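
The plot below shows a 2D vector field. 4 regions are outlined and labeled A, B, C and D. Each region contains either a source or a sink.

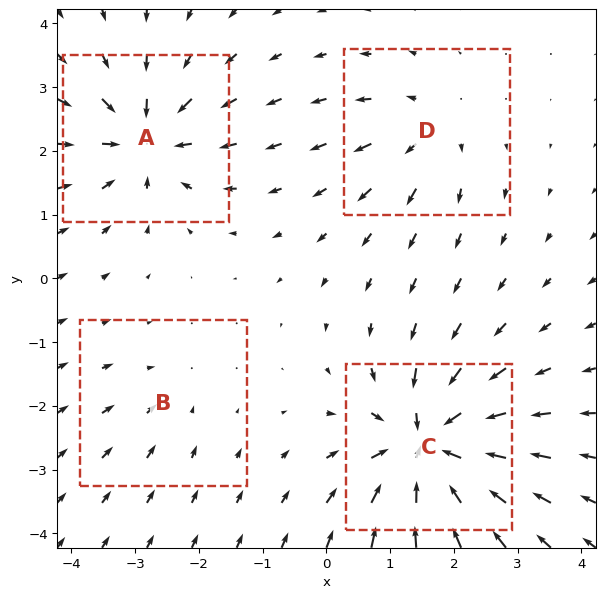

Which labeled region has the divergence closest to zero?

B

Divergence at each region's feature centre — A: about -7, B: about -2, C: about -9, D: about +4. Region B is closest to zero.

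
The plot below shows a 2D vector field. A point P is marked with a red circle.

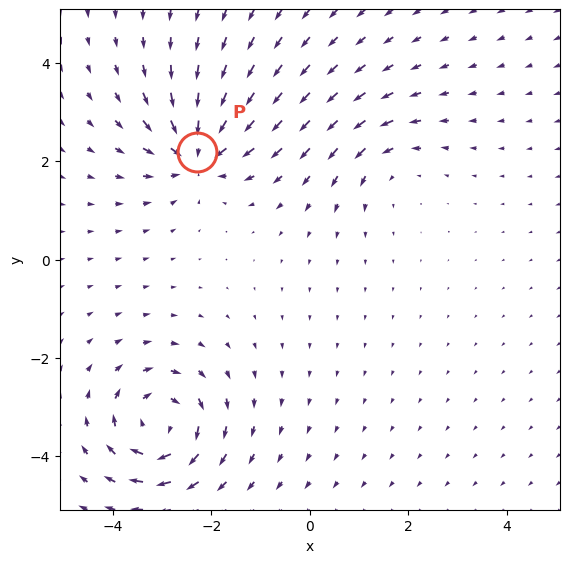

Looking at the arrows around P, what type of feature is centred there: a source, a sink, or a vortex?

At P (-2.3, 2.2) the arrows converge inward. Divergence about -6, curl ≈0 — negative divergence with near-zero curl is a sink.

sink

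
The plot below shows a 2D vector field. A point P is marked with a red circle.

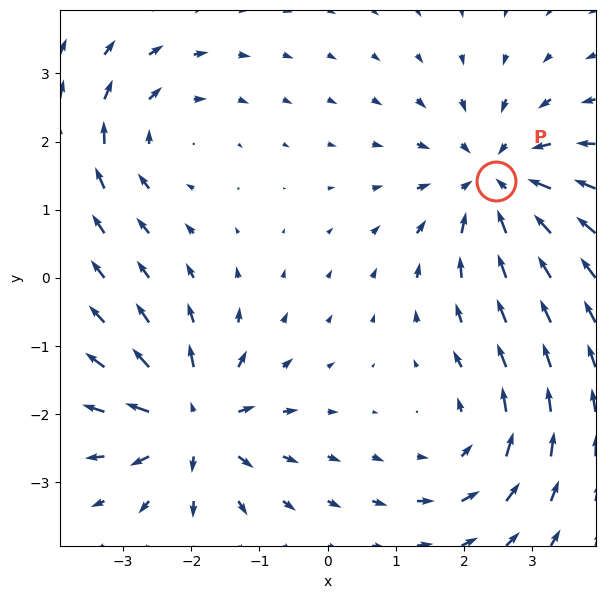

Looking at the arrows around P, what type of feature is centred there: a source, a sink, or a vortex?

At P (2.5, 1.4) the arrows converge inward. Divergence about -4, curl ≈0 — negative divergence with near-zero curl is a sink.

sink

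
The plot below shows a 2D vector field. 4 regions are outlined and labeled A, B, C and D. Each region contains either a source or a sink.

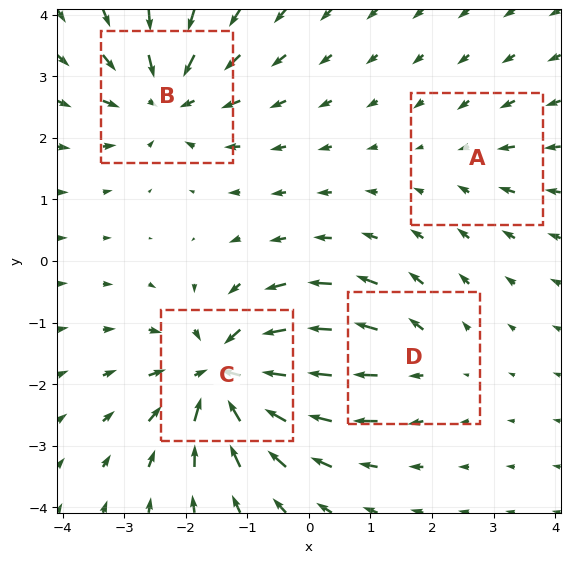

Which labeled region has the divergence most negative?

Divergence at each region's feature centre — A: about -2, B: about -5, C: about -7, D: about +3. Region C is most negative.

C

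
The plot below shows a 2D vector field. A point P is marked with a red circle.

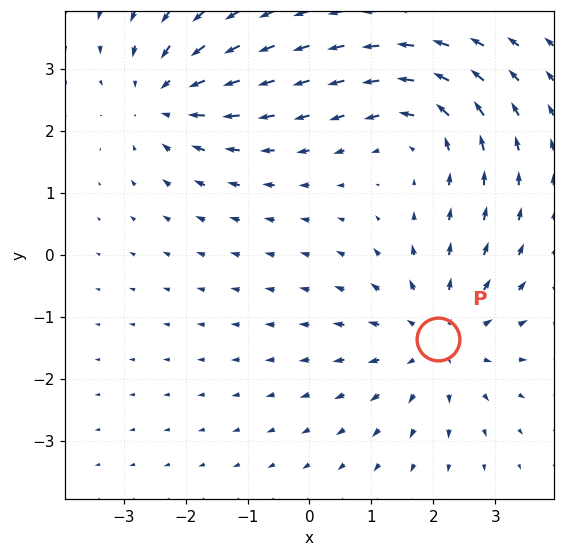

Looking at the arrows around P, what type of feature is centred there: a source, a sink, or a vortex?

source

At P (2.1, -1.4) the arrows spread outward. Divergence about +3, curl ≈0 — positive divergence with near-zero curl is a source.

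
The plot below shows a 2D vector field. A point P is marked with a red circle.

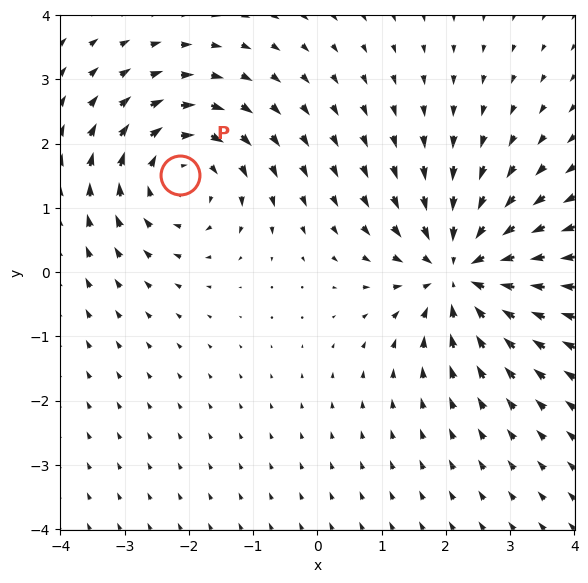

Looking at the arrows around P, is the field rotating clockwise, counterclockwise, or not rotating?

clockwise

Near P at (-2.1, 1.5) the arrows circulate clockwise. The curl (z-component) there is about -4; negative curl means clockwise rotation.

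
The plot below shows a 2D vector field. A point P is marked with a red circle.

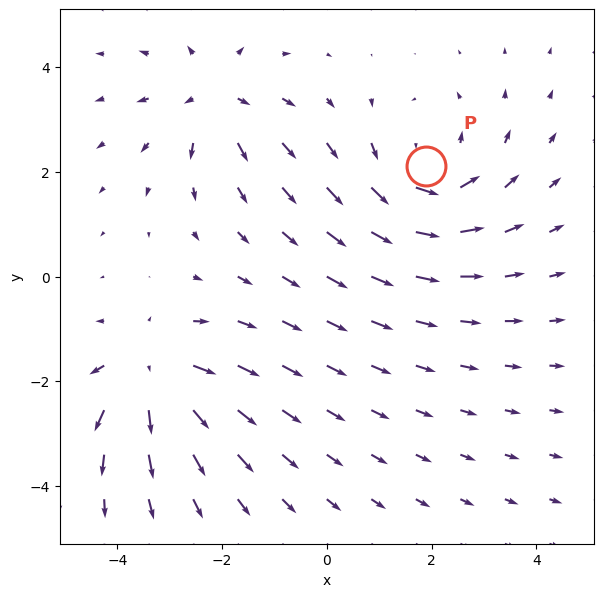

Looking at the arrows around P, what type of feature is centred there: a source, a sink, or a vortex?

vortex

At P (1.9, 2.1) the arrows circulate counterclockwise. Divergence ≈0, curl about +4 — near-zero divergence with nonzero curl is a vortex.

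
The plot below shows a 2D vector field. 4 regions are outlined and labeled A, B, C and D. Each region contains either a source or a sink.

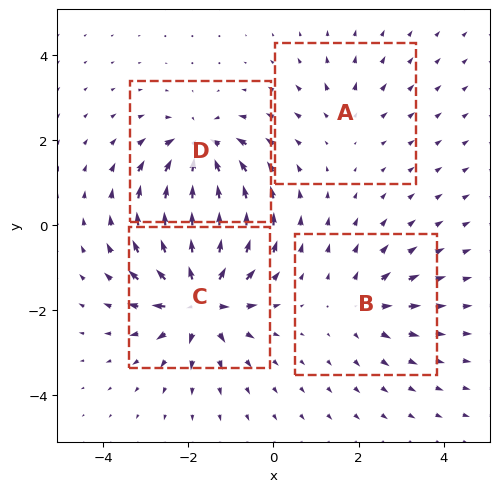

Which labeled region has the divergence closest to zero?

Divergence at each region's feature centre — A: about +3, B: about +4, C: about +9, D: about -7. Region A is closest to zero.

A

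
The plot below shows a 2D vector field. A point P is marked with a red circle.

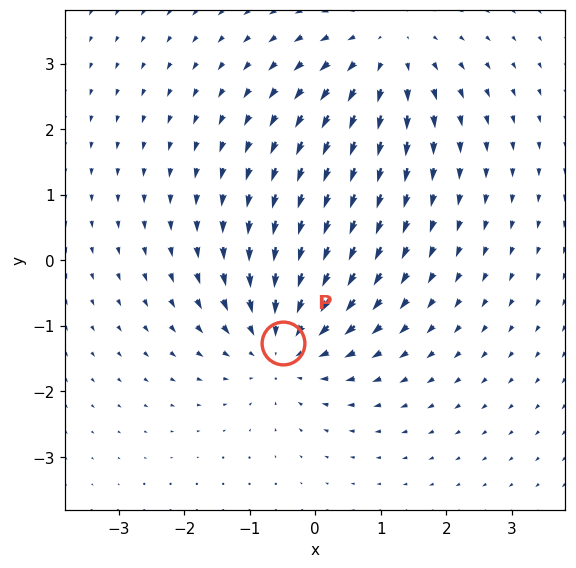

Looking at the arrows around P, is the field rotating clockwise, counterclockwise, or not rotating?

Near P at (-0.5, -1.3) the arrows show no circulation. The curl there is ≈0.

not rotating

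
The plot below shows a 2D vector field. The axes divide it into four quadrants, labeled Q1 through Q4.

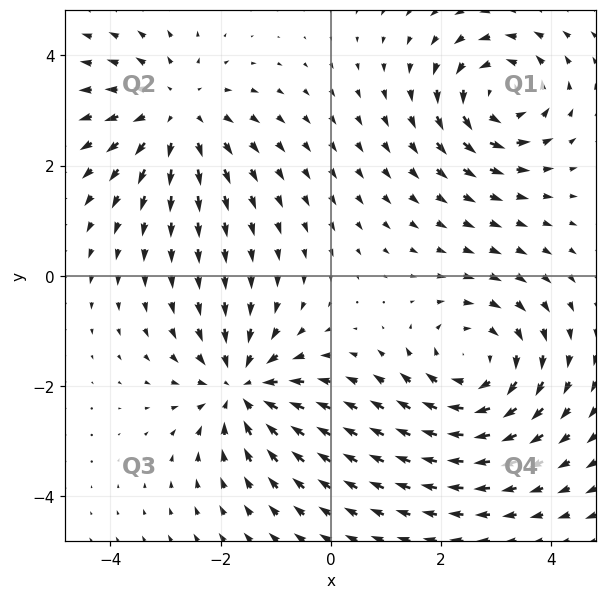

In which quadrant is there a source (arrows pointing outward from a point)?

Q2

The source sits at approximately (-2.8, 3.0), which lies in quadrant Q2. The divergence there is about +3, positive as expected for a source.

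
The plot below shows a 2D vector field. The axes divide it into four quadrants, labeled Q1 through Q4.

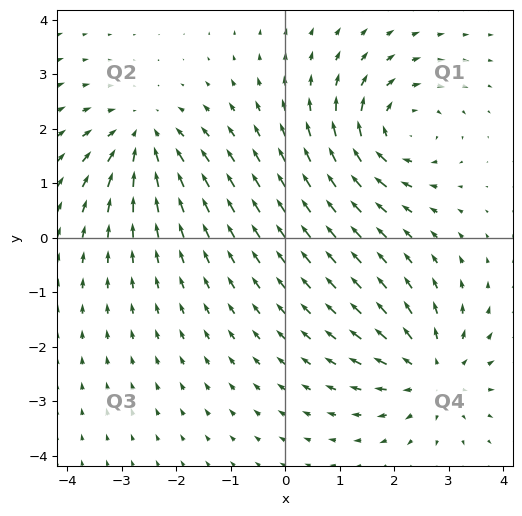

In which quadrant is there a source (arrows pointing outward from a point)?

The source sits at approximately (2.7, -2.5), which lies in quadrant Q4. The divergence there is about +3, positive as expected for a source.

Q4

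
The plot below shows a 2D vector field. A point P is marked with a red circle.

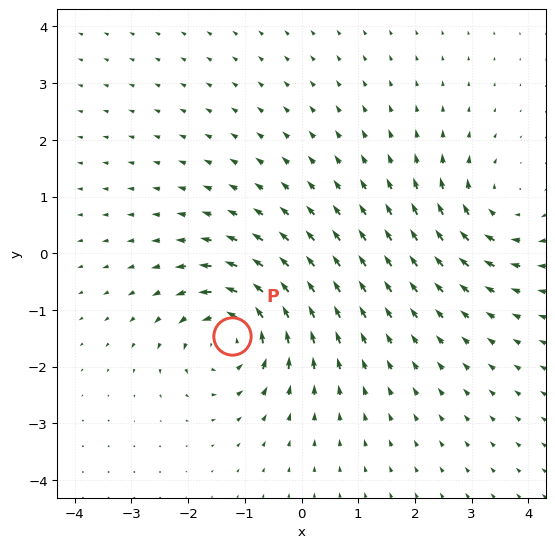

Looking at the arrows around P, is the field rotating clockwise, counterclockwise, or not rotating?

Near P at (-1.2, -1.5) the arrows circulate counterclockwise. The curl (z-component) there is about +7; positive curl means counterclockwise rotation.

counterclockwise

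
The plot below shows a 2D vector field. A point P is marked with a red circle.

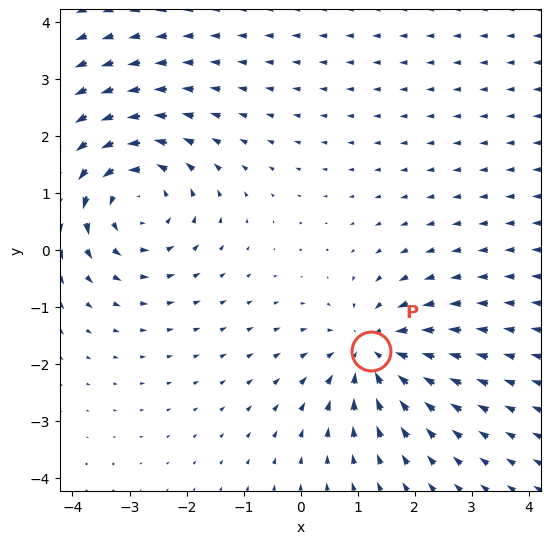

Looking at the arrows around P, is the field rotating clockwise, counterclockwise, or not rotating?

Near P at (1.2, -1.8) the arrows show no circulation. The curl there is ≈0.

not rotating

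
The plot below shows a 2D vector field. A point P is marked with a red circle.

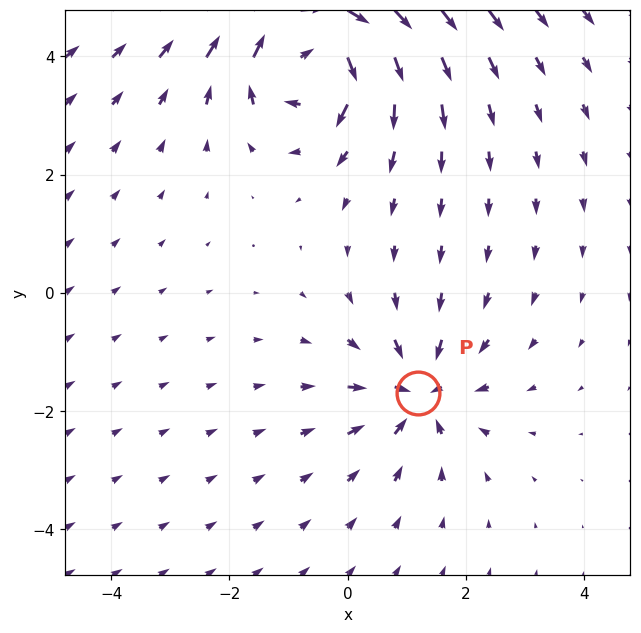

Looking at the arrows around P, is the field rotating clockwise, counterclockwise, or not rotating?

Near P at (1.2, -1.7) the arrows show no circulation. The curl there is ≈0.

not rotating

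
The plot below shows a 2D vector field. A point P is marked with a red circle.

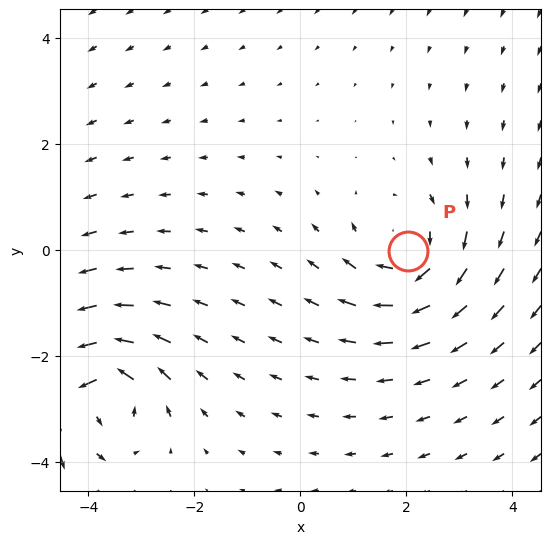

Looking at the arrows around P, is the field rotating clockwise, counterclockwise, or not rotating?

clockwise

Near P at (2.0, -0.0) the arrows circulate clockwise. The curl (z-component) there is about -3; negative curl means clockwise rotation.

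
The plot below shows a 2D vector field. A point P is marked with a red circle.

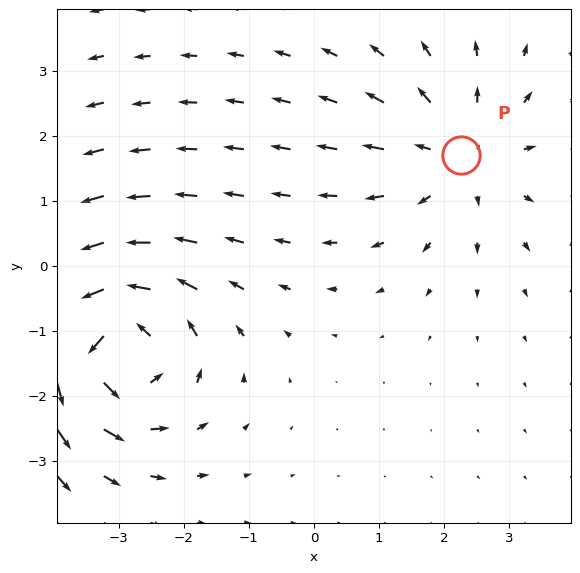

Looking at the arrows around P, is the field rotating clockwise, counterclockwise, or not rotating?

not rotating

Near P at (2.3, 1.7) the arrows show no circulation. The curl there is ≈0.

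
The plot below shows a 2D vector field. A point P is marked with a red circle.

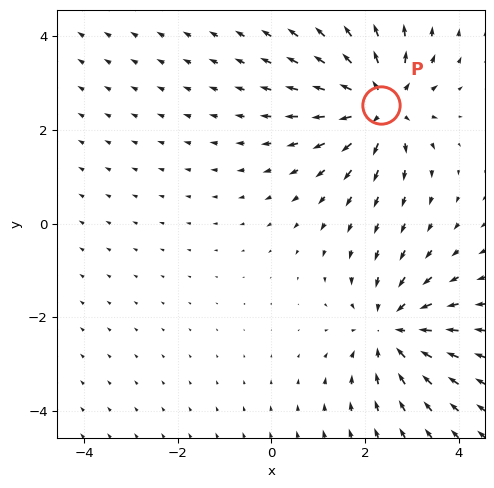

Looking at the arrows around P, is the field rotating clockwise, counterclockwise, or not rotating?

Near P at (2.3, 2.5) the arrows show no circulation. The curl there is ≈0.

not rotating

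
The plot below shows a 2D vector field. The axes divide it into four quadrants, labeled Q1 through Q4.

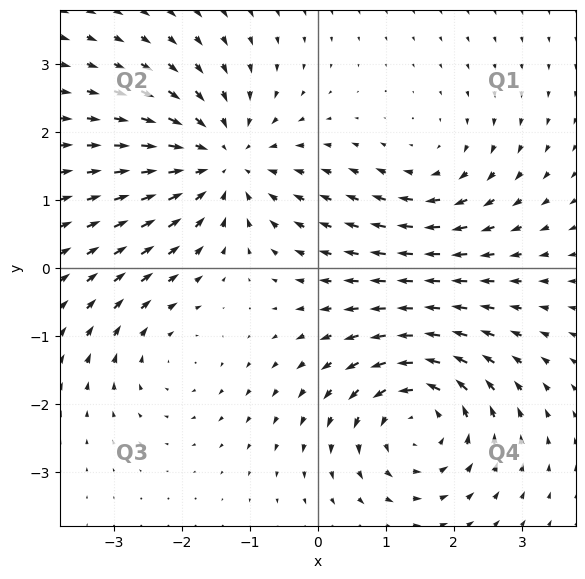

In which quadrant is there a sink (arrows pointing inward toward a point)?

The sink sits at approximately (-1.4, 1.6), which lies in quadrant Q2. The divergence there is about -5, negative as expected for a sink.

Q2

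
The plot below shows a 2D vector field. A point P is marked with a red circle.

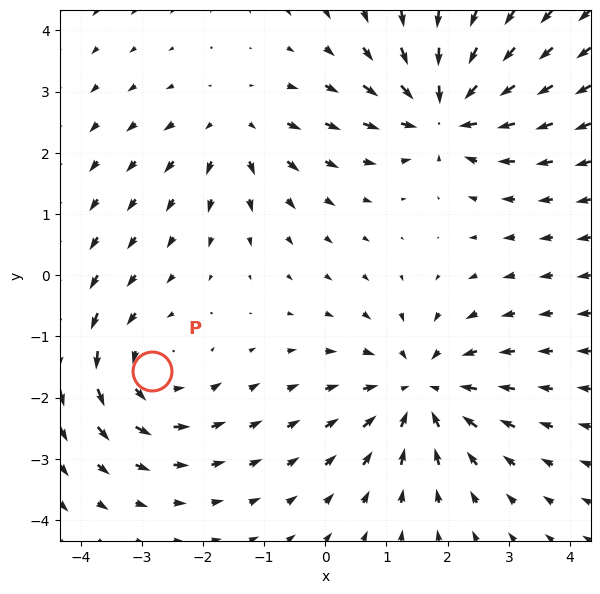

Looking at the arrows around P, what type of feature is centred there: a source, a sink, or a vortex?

At P (-2.8, -1.6) the arrows circulate counterclockwise. Divergence ≈0, curl about +4 — near-zero divergence with nonzero curl is a vortex.

vortex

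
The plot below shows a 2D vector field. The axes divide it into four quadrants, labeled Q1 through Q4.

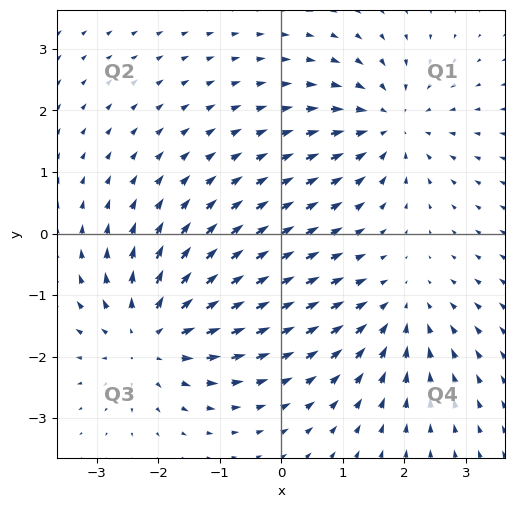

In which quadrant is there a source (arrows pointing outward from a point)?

The source sits at approximately (-2.1, -1.7), which lies in quadrant Q3. The divergence there is about +4, positive as expected for a source.

Q3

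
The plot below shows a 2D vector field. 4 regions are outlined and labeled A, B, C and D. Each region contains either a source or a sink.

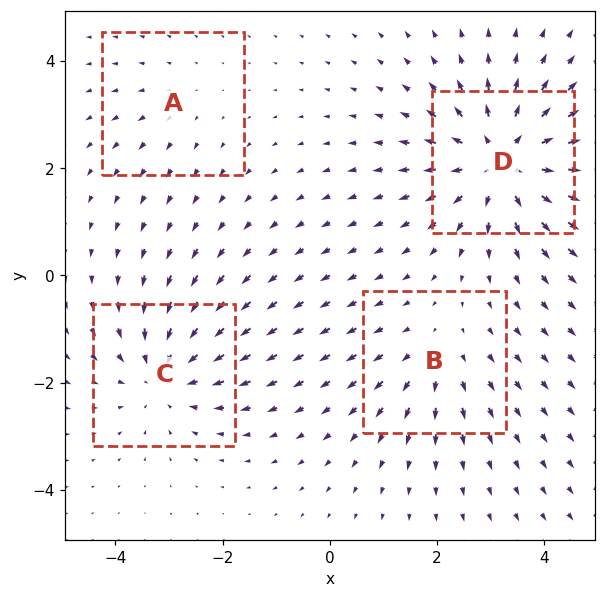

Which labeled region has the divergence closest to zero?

A

Divergence at each region's feature centre — A: about +2, B: about +3, C: about -4, D: about +6. Region A is closest to zero.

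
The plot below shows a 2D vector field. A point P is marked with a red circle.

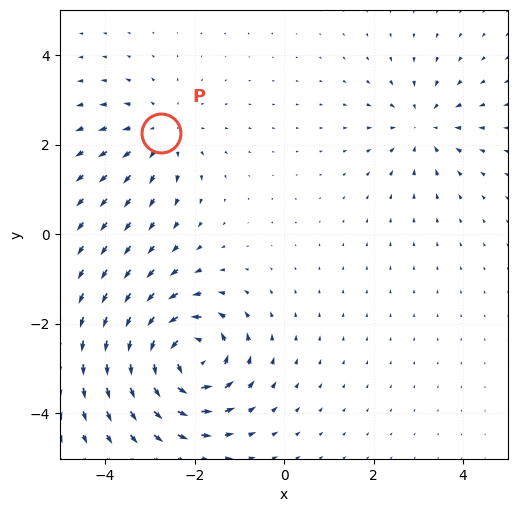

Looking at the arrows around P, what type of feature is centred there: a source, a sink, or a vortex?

source

At P (-2.8, 2.3) the arrows spread outward. Divergence about +2, curl ≈0 — positive divergence with near-zero curl is a source.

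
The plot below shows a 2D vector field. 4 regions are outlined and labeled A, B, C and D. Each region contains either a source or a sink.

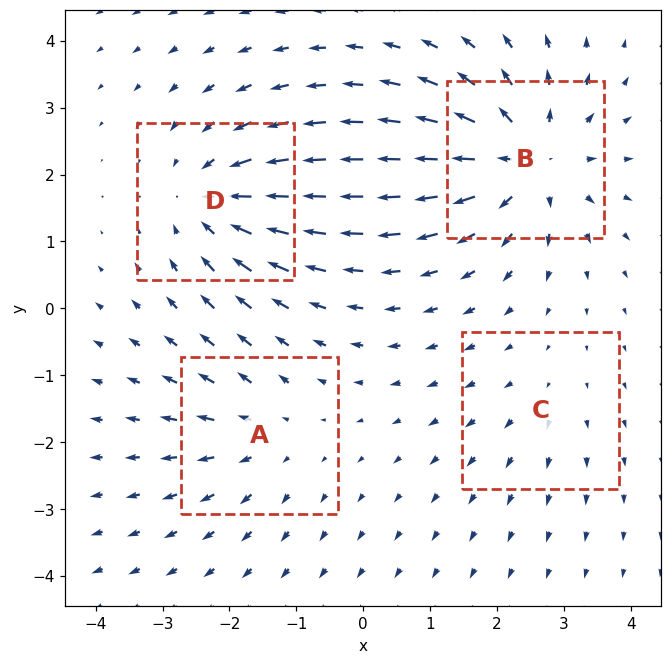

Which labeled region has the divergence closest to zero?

C

Divergence at each region's feature centre — A: about +3, B: about +6, C: about +2, D: about -5. Region C is closest to zero.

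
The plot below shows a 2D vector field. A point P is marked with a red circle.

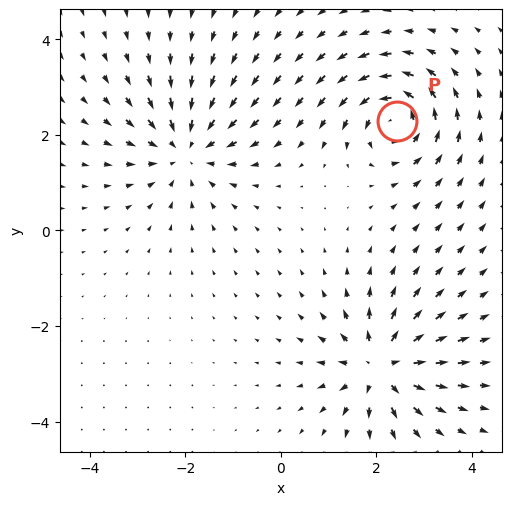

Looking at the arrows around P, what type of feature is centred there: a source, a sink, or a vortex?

At P (2.4, 2.3) the arrows circulate counterclockwise. Divergence ≈0, curl about +6 — near-zero divergence with nonzero curl is a vortex.

vortex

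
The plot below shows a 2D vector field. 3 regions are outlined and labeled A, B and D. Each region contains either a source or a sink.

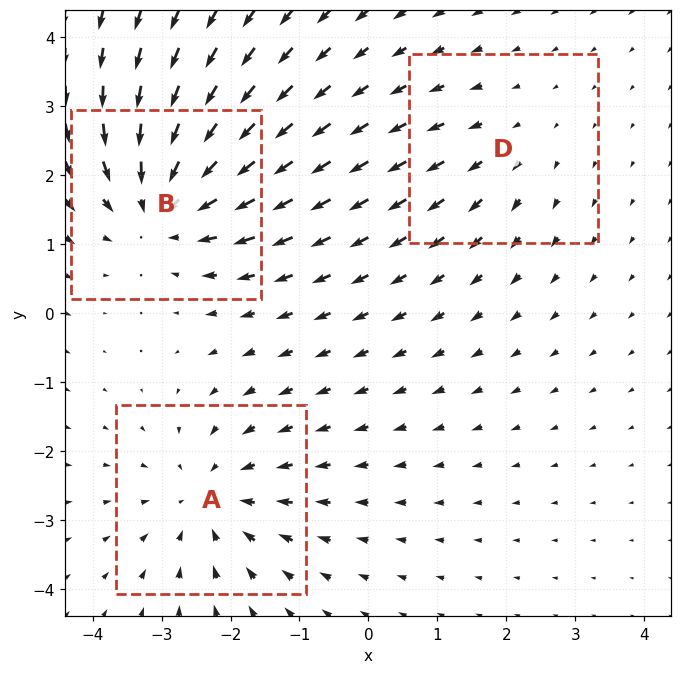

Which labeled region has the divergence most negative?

Divergence at each region's feature centre — A: about -3, B: about -4, D: about +2. Region B is most negative.

B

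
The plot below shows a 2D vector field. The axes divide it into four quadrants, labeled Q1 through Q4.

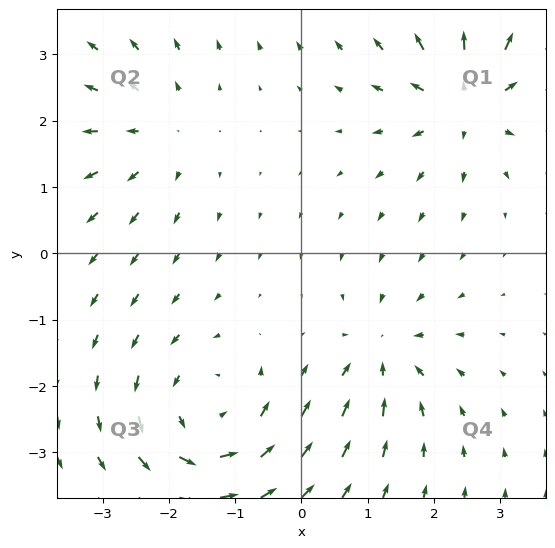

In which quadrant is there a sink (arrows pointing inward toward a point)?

Q4

The sink sits at approximately (1.2, -1.5), which lies in quadrant Q4. The divergence there is about -4, negative as expected for a sink.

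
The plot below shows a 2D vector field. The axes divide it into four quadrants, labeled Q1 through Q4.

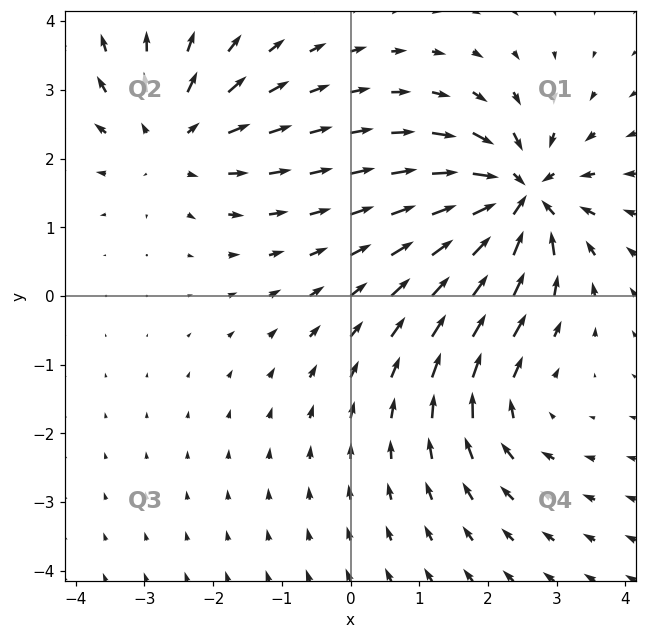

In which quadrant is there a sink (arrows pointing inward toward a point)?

The sink sits at approximately (2.4, 1.4), which lies in quadrant Q1. The divergence there is about -7, negative as expected for a sink.

Q1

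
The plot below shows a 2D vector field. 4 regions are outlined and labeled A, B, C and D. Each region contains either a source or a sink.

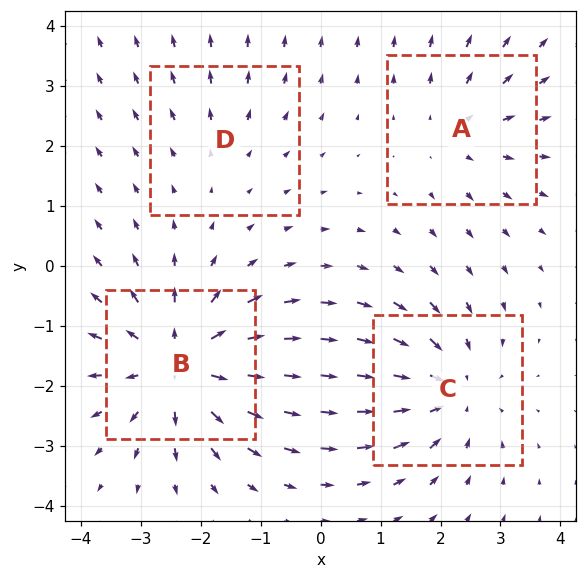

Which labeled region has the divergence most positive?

B

Divergence at each region's feature centre — A: about +3, B: about +6, C: about -5, D: about +2. Region B is most positive.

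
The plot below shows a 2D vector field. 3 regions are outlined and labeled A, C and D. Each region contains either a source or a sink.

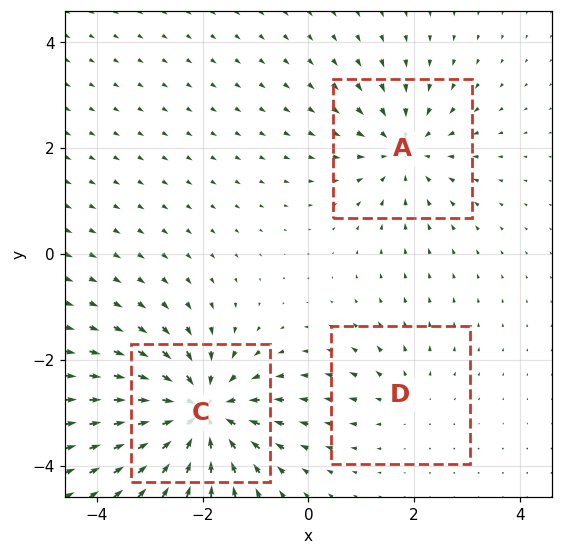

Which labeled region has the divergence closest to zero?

Divergence at each region's feature centre — A: about -3, C: about -5, D: about +2. Region D is closest to zero.

D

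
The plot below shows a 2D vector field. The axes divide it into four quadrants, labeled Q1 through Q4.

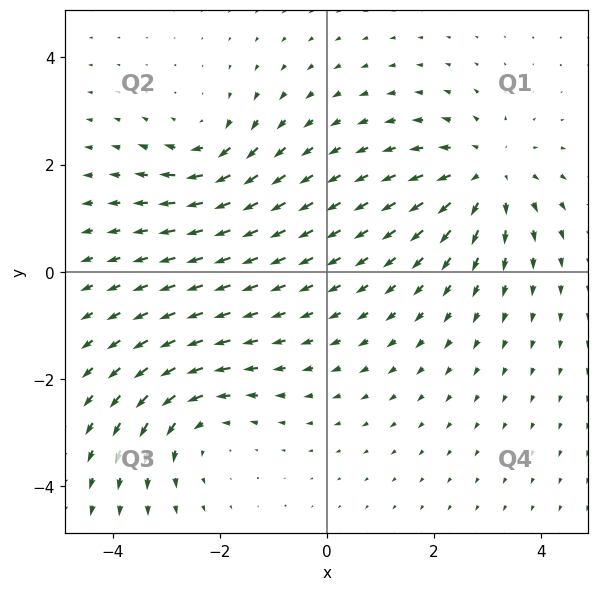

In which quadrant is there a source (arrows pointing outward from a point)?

The source sits at approximately (3.0, 1.8), which lies in quadrant Q1. The divergence there is about +3, positive as expected for a source.

Q1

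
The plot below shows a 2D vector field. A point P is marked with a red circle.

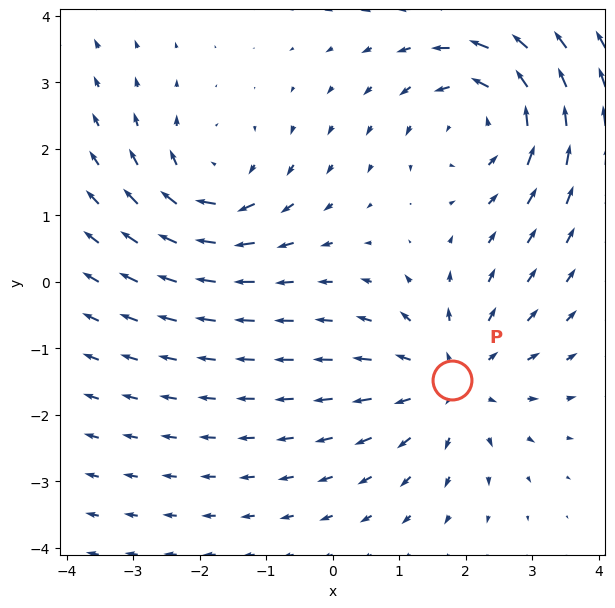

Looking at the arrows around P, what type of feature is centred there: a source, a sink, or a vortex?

source

At P (1.8, -1.5) the arrows spread outward. Divergence about +3, curl ≈0 — positive divergence with near-zero curl is a source.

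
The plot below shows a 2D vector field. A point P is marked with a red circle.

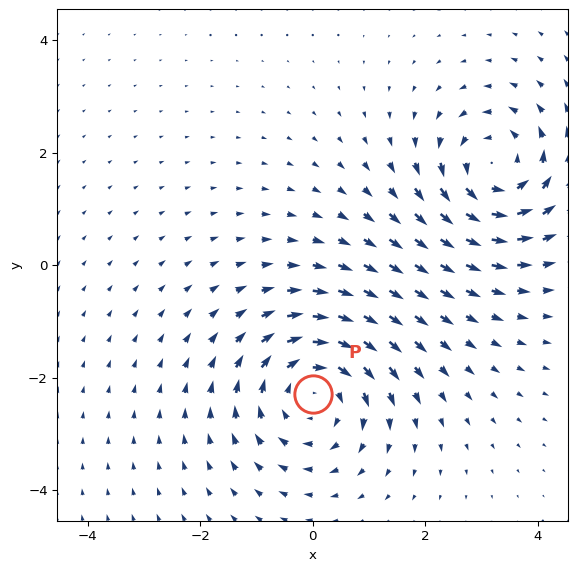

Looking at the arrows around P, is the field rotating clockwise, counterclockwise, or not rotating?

Near P at (-0.0, -2.3) the arrows circulate clockwise. The curl (z-component) there is about -4; negative curl means clockwise rotation.

clockwise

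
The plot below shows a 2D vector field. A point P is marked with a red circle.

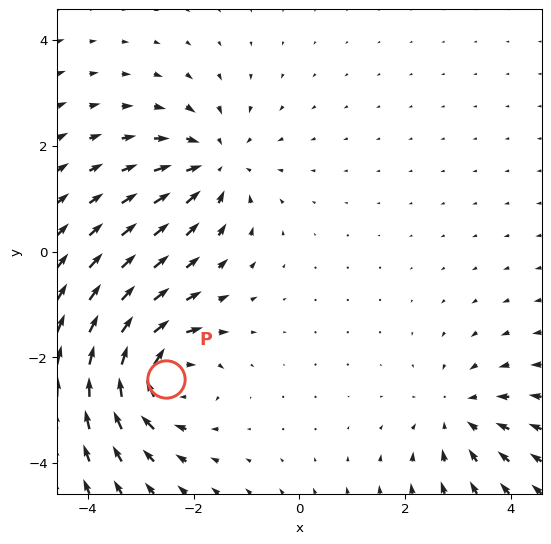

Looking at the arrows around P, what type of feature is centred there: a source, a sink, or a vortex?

vortex

At P (-2.5, -2.4) the arrows circulate clockwise. Divergence ≈0, curl about -5 — near-zero divergence with nonzero curl is a vortex.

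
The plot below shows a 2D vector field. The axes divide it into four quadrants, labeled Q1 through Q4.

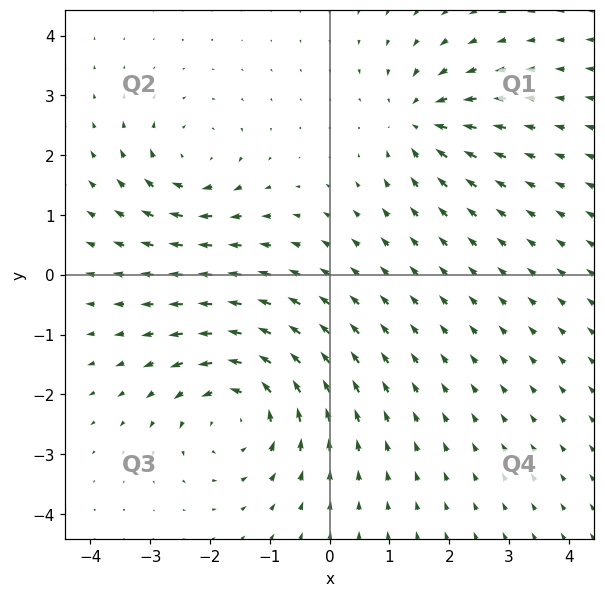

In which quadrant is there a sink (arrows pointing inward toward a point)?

The sink sits at approximately (1.5, 2.6), which lies in quadrant Q1. The divergence there is about -4, negative as expected for a sink.

Q1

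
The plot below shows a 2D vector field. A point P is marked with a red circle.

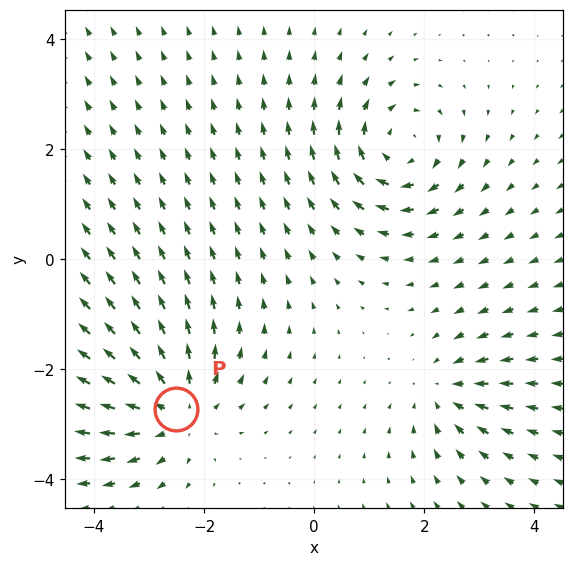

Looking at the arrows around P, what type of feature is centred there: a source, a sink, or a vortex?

source

At P (-2.5, -2.7) the arrows spread outward. Divergence about +5, curl ≈0 — positive divergence with near-zero curl is a source.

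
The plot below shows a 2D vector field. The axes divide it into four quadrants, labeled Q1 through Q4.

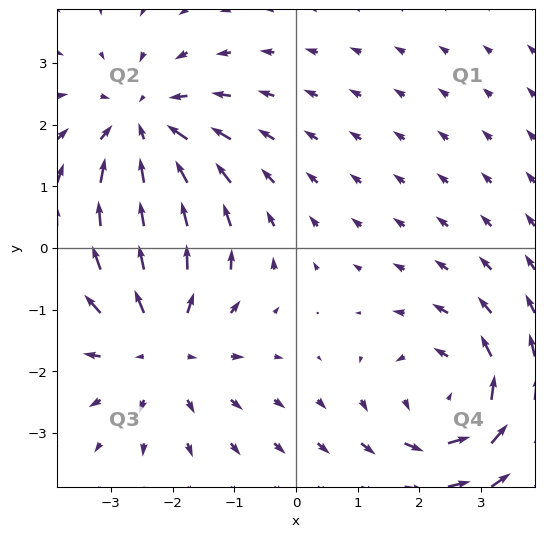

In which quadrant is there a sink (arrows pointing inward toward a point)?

Q2

The sink sits at approximately (-2.5, 1.9), which lies in quadrant Q2. The divergence there is about -4, negative as expected for a sink.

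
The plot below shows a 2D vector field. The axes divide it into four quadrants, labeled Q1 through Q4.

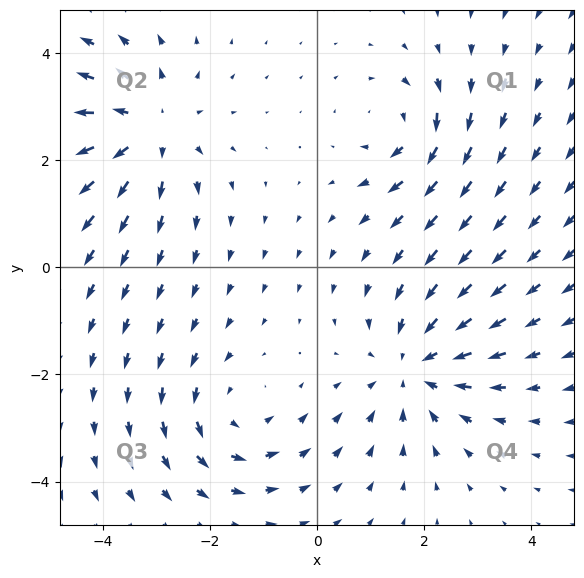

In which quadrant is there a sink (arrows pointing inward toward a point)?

Q4

The sink sits at approximately (1.8, -1.9), which lies in quadrant Q4. The divergence there is about -4, negative as expected for a sink.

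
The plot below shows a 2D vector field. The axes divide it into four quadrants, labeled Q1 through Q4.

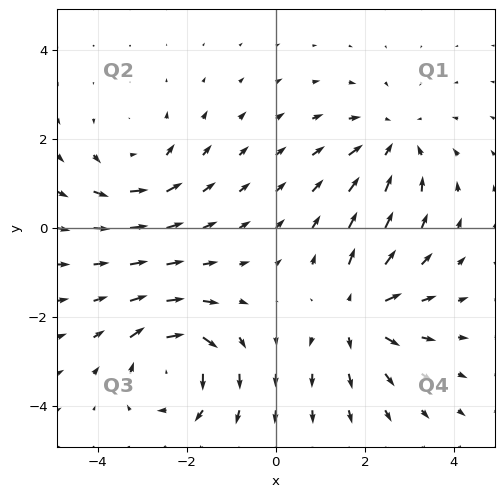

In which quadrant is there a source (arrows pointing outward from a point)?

The source sits at approximately (1.8, -1.9), which lies in quadrant Q4. The divergence there is about +4, positive as expected for a source.

Q4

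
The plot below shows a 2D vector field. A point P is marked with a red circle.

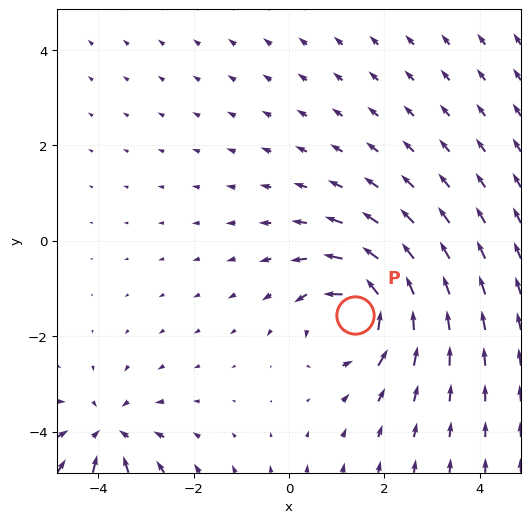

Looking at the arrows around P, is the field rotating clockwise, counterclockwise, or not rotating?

Near P at (1.4, -1.6) the arrows circulate counterclockwise. The curl (z-component) there is about +5; positive curl means counterclockwise rotation.

counterclockwise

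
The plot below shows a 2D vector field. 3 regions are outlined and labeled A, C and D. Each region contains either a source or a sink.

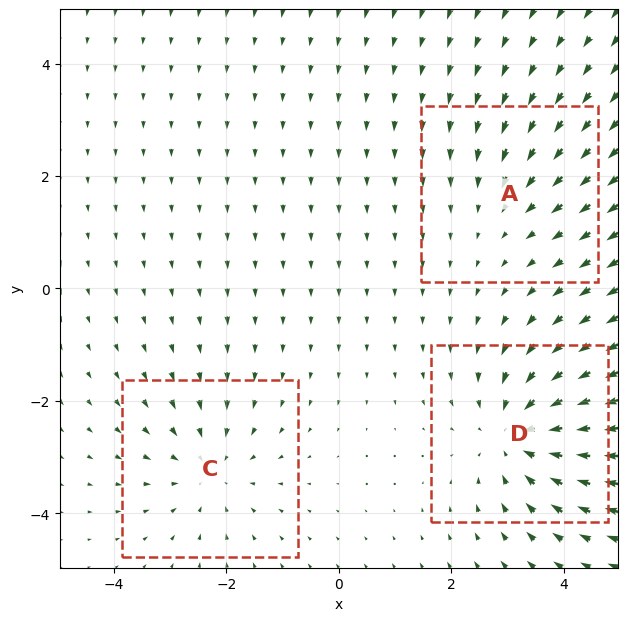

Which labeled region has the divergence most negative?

D

Divergence at each region's feature centre — A: about -2, C: about -3, D: about -4. Region D is most negative.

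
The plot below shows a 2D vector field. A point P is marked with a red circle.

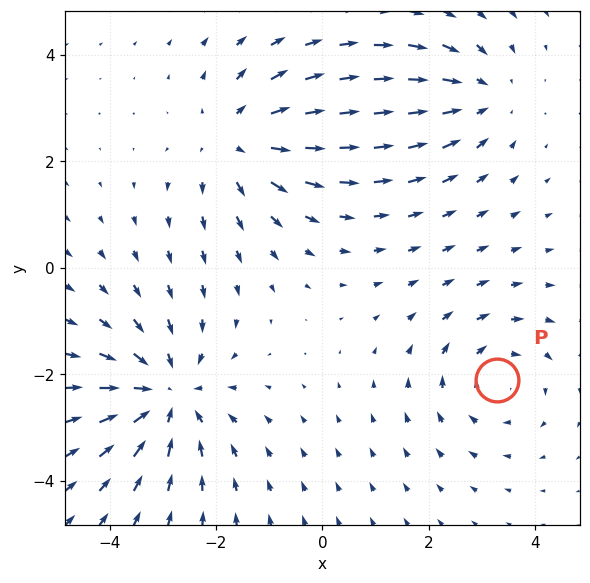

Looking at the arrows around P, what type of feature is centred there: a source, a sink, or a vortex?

At P (3.3, -2.1) the arrows circulate clockwise. Divergence ≈0, curl about -3 — near-zero divergence with nonzero curl is a vortex.

vortex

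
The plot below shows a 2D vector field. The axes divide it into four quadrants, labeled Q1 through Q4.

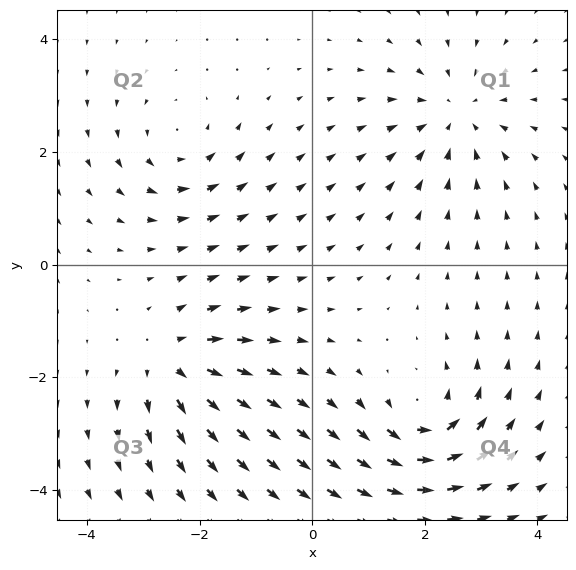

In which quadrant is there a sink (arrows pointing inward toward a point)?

The sink sits at approximately (2.5, 2.7), which lies in quadrant Q1. The divergence there is about -4, negative as expected for a sink.

Q1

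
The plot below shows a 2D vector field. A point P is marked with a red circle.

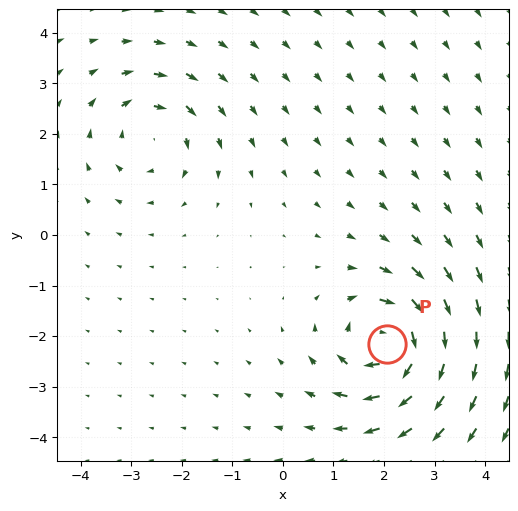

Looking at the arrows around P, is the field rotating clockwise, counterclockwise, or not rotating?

clockwise

Near P at (2.1, -2.2) the arrows circulate clockwise. The curl (z-component) there is about -6; negative curl means clockwise rotation.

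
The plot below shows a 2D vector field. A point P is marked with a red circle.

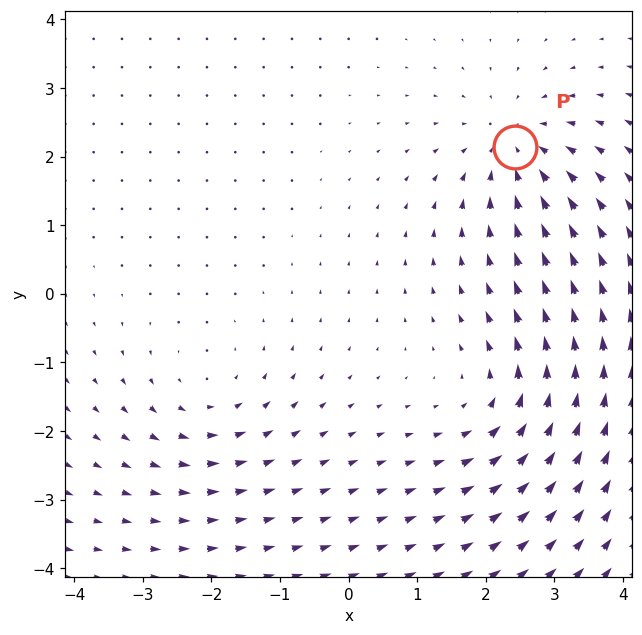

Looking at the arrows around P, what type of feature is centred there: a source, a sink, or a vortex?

sink

At P (2.4, 2.1) the arrows converge inward. Divergence about -5, curl ≈0 — negative divergence with near-zero curl is a sink.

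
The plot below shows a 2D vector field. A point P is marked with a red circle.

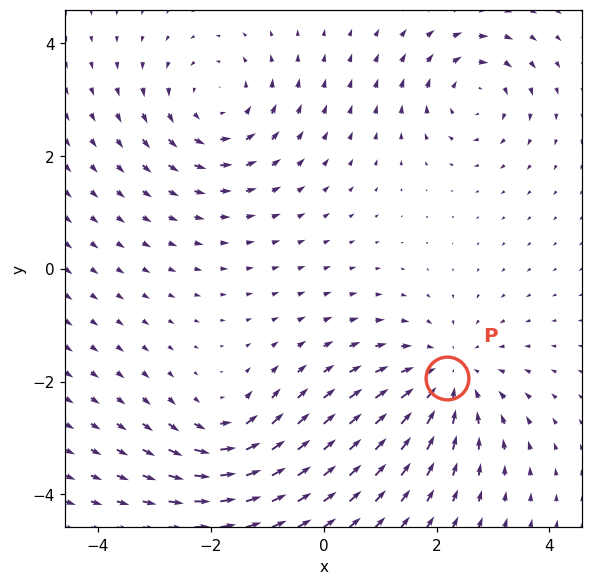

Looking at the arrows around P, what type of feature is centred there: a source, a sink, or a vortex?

sink

At P (2.2, -1.9) the arrows converge inward. Divergence about -4, curl ≈0 — negative divergence with near-zero curl is a sink.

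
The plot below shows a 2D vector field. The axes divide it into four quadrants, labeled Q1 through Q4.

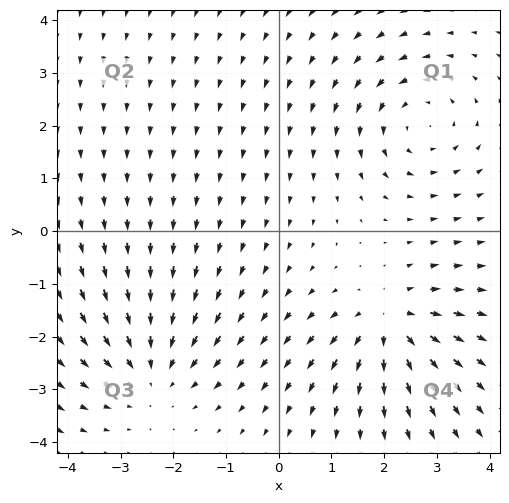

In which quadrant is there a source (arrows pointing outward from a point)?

Q4

The source sits at approximately (2.1, -1.7), which lies in quadrant Q4. The divergence there is about +6, positive as expected for a source.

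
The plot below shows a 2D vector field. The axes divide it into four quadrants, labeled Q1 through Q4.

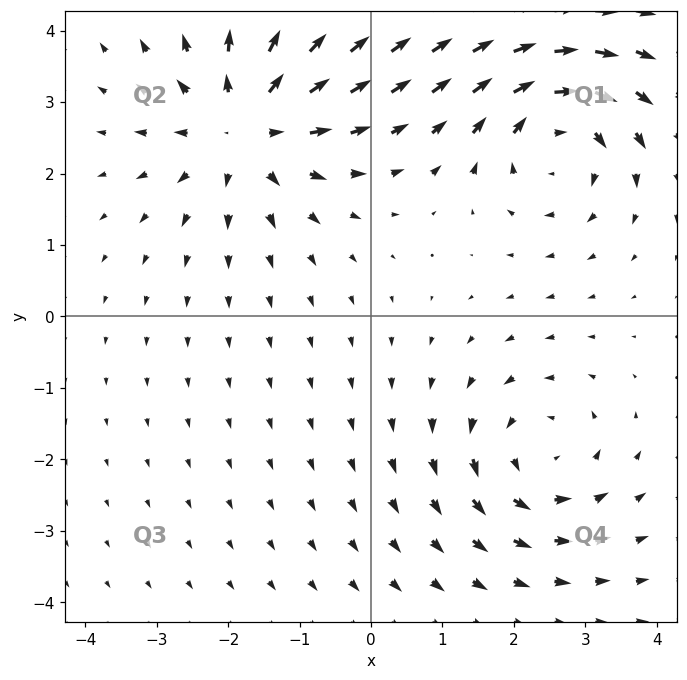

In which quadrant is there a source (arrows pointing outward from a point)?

Q2

The source sits at approximately (-1.8, 2.7), which lies in quadrant Q2. The divergence there is about +5, positive as expected for a source.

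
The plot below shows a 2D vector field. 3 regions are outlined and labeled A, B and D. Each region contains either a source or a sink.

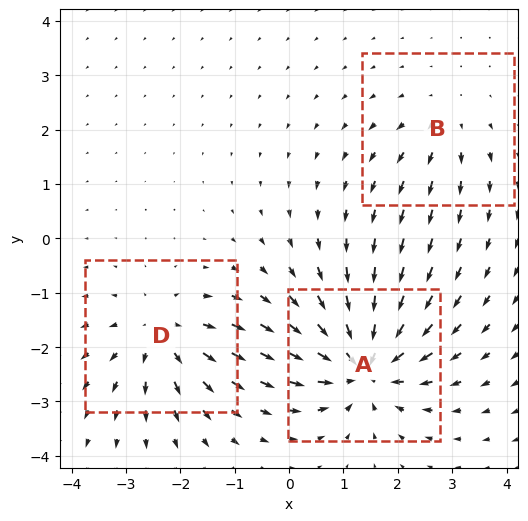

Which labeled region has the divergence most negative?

Divergence at each region's feature centre — A: about -6, B: about +2, D: about +4. Region A is most negative.

A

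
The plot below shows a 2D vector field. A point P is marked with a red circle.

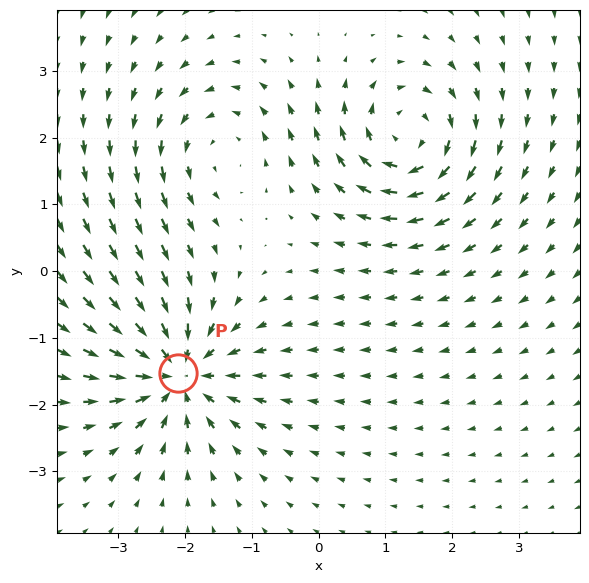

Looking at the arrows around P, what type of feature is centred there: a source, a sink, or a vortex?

At P (-2.1, -1.5) the arrows converge inward. Divergence about -5, curl ≈0 — negative divergence with near-zero curl is a sink.

sink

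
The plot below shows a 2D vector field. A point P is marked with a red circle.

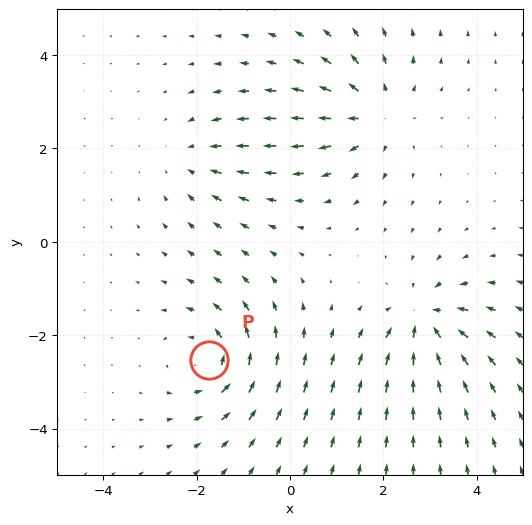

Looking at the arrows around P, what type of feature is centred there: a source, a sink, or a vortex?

vortex

At P (-1.7, -2.5) the arrows circulate counterclockwise. Divergence ≈0, curl about +6 — near-zero divergence with nonzero curl is a vortex.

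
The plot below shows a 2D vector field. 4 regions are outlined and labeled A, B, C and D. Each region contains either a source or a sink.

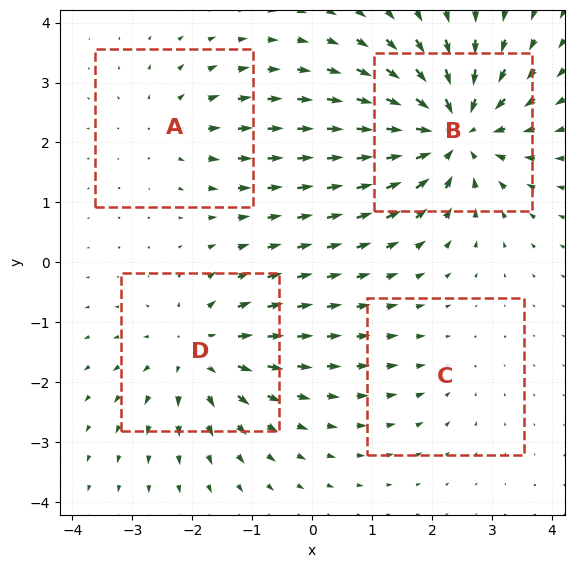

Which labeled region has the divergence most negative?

Divergence at each region's feature centre — A: about +3, B: about -7, C: about -2, D: about +5. Region B is most negative.

B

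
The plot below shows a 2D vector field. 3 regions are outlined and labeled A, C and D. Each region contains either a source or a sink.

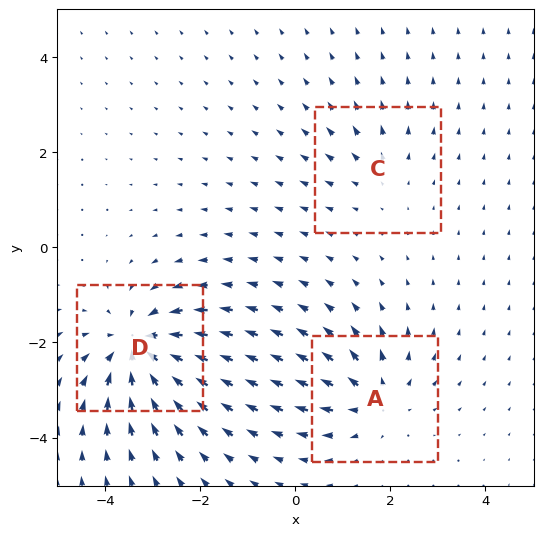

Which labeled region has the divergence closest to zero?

C

Divergence at each region's feature centre — A: about +4, C: about +2, D: about -5. Region C is closest to zero.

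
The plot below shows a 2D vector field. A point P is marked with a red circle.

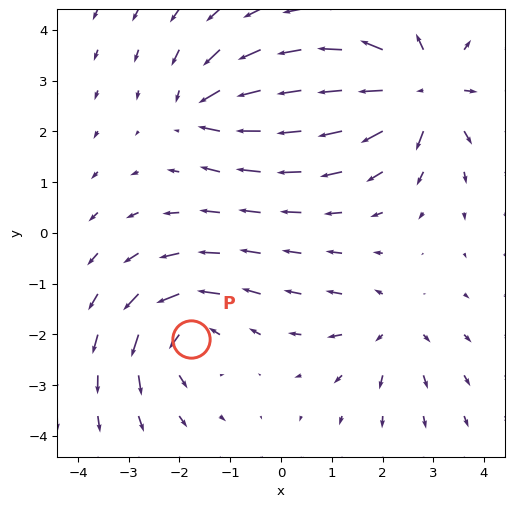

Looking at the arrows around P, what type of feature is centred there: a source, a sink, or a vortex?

vortex

At P (-1.8, -2.1) the arrows circulate counterclockwise. Divergence ≈0, curl about +5 — near-zero divergence with nonzero curl is a vortex.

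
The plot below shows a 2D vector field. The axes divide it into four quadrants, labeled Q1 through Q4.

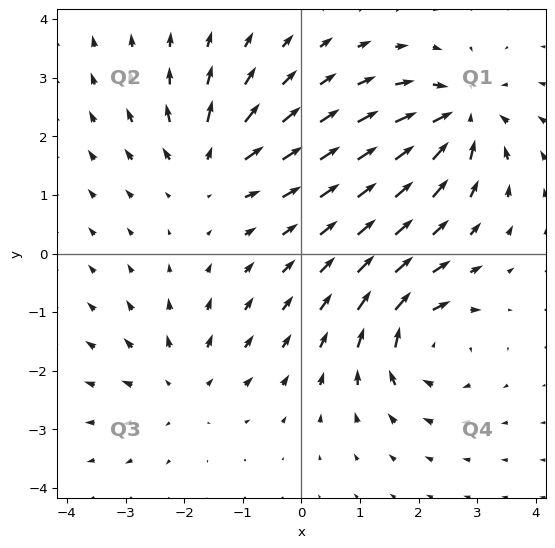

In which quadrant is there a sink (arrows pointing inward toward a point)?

Q1

The sink sits at approximately (2.7, 2.3), which lies in quadrant Q1. The divergence there is about -5, negative as expected for a sink.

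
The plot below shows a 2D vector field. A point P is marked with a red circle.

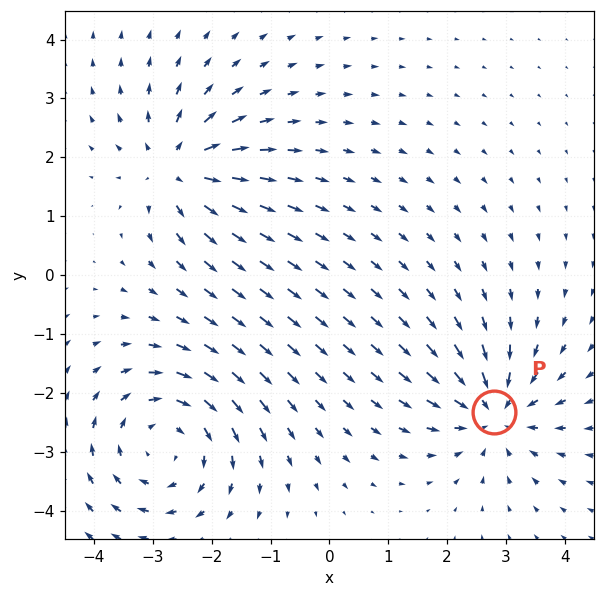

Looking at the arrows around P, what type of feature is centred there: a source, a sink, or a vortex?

sink

At P (2.8, -2.3) the arrows converge inward. Divergence about -4, curl ≈0 — negative divergence with near-zero curl is a sink.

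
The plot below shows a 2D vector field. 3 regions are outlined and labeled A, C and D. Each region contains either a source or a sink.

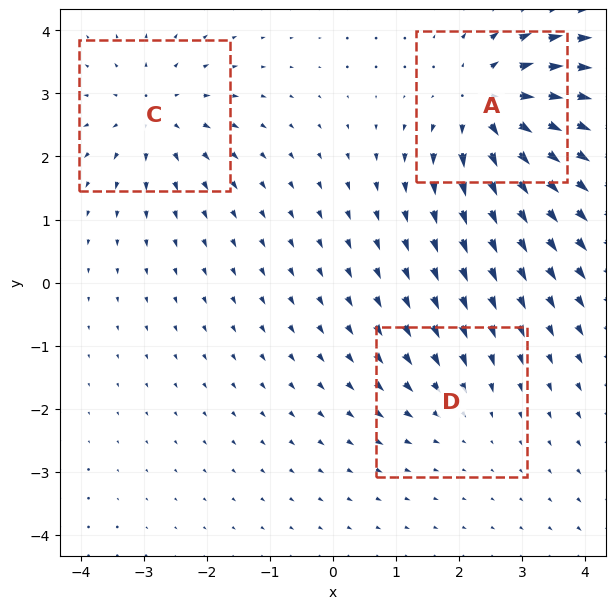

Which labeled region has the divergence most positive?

Divergence at each region's feature centre — A: about +6, C: about +3, D: about -2. Region A is most positive.

A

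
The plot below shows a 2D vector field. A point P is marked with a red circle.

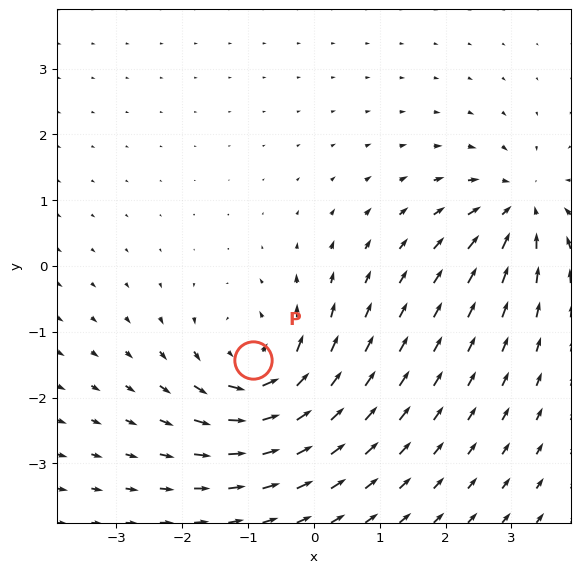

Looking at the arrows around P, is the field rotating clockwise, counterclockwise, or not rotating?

Near P at (-0.9, -1.4) the arrows circulate counterclockwise. The curl (z-component) there is about +5; positive curl means counterclockwise rotation.

counterclockwise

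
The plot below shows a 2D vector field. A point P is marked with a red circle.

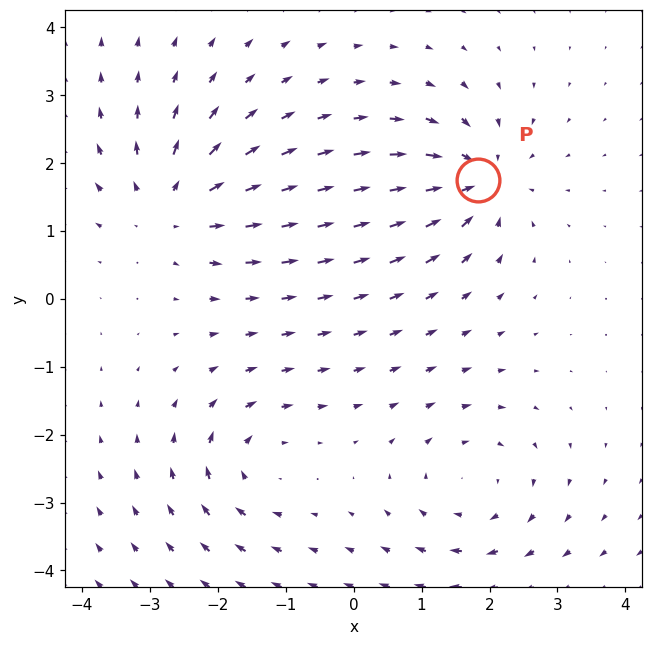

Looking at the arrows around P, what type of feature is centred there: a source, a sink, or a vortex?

sink

At P (1.8, 1.7) the arrows converge inward. Divergence about -6, curl ≈0 — negative divergence with near-zero curl is a sink.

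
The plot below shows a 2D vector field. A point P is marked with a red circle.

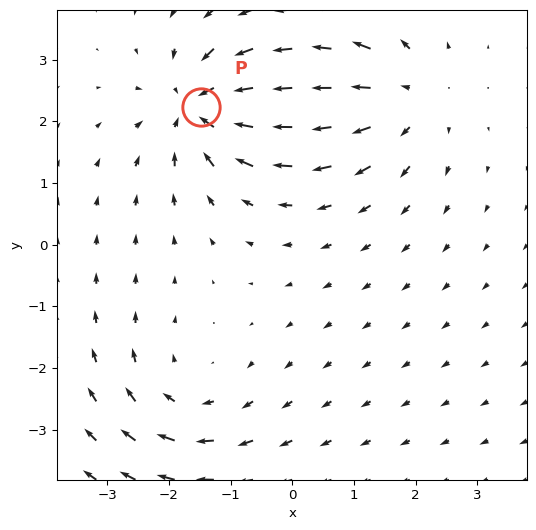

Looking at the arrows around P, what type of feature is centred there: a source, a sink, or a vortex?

sink

At P (-1.5, 2.2) the arrows converge inward. Divergence about -5, curl ≈0 — negative divergence with near-zero curl is a sink.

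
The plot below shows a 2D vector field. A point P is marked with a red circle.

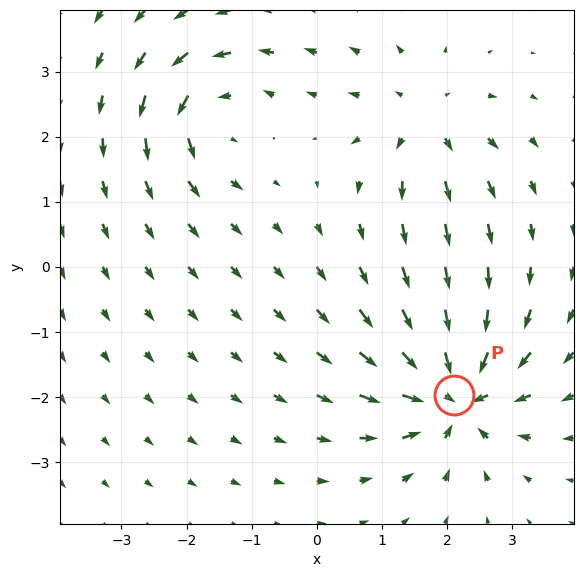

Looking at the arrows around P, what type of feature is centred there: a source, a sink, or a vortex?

At P (2.1, -2.0) the arrows converge inward. Divergence about -7, curl ≈0 — negative divergence with near-zero curl is a sink.

sink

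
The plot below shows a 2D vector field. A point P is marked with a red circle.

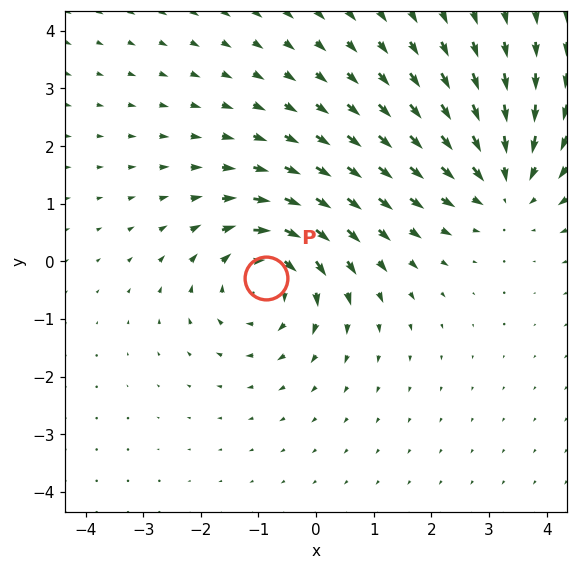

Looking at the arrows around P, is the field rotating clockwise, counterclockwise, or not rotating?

Near P at (-0.9, -0.3) the arrows circulate clockwise. The curl (z-component) there is about -4; negative curl means clockwise rotation.

clockwise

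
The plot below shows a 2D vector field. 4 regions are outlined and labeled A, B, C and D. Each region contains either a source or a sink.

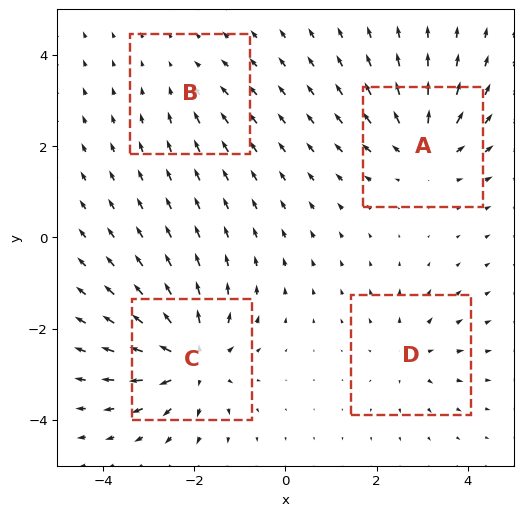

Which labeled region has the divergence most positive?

Divergence at each region's feature centre — A: about +6, B: about -2, C: about +8, D: about +4. Region C is most positive.

C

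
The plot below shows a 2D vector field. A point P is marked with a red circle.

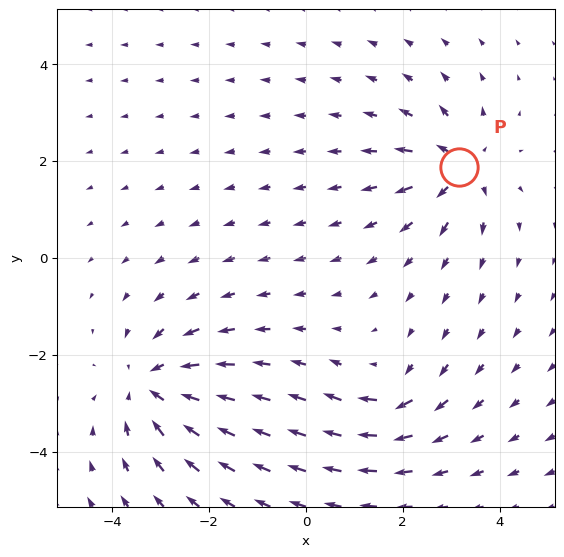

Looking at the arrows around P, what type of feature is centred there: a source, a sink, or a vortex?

source

At P (3.2, 1.9) the arrows spread outward. Divergence about +5, curl ≈0 — positive divergence with near-zero curl is a source.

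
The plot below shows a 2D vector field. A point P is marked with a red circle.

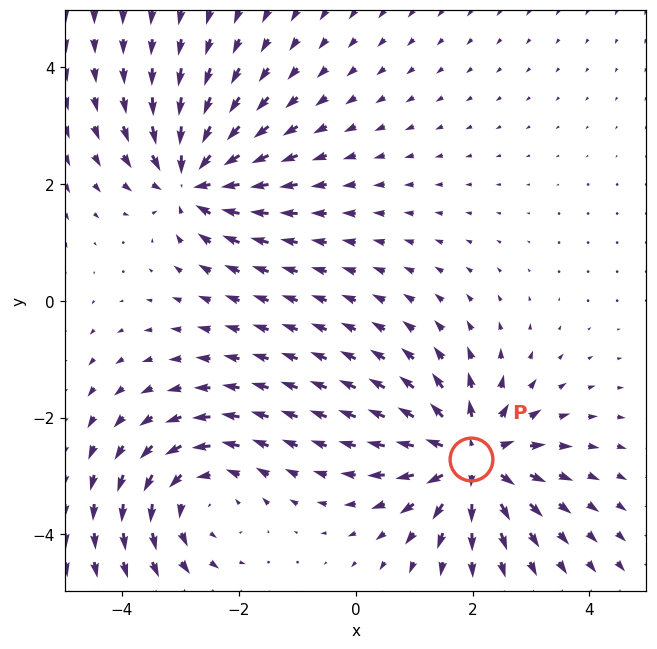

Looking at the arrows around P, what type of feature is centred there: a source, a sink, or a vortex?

source

At P (2.0, -2.7) the arrows spread outward. Divergence about +5, curl ≈0 — positive divergence with near-zero curl is a source.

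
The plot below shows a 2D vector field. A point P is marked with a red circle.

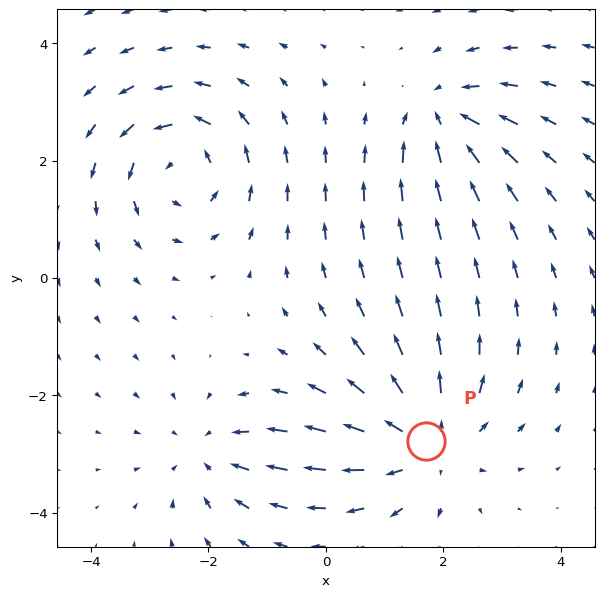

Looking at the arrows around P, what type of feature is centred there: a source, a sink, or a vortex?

source

At P (1.7, -2.8) the arrows spread outward. Divergence about +4, curl ≈0 — positive divergence with near-zero curl is a source.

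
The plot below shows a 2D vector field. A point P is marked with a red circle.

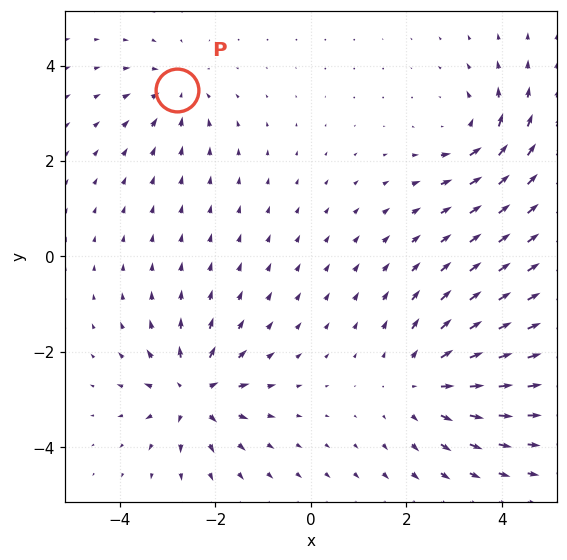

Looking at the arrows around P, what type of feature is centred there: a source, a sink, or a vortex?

At P (-2.8, 3.5) the arrows converge inward. Divergence about -3, curl ≈0 — negative divergence with near-zero curl is a sink.

sink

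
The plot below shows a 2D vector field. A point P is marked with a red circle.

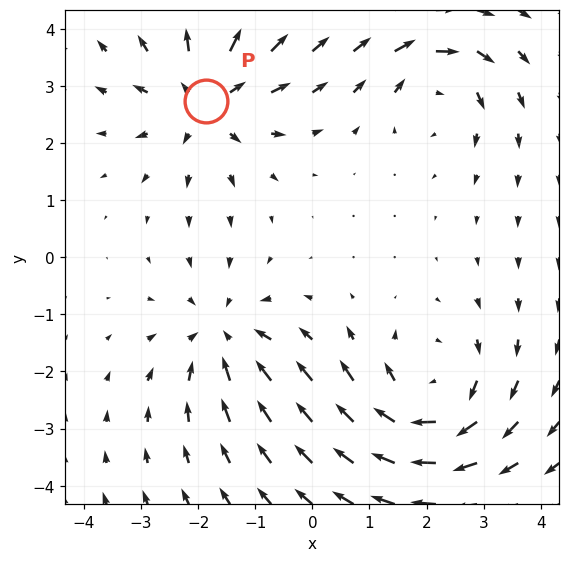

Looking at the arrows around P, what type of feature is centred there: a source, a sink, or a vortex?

At P (-1.9, 2.7) the arrows spread outward. Divergence about +5, curl ≈0 — positive divergence with near-zero curl is a source.

source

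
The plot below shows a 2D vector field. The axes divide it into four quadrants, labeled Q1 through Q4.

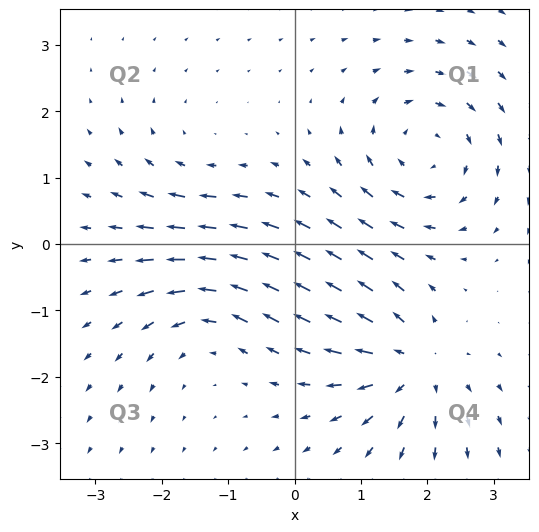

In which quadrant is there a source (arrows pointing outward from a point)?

Q4

The source sits at approximately (1.8, -1.8), which lies in quadrant Q4. The divergence there is about +5, positive as expected for a source.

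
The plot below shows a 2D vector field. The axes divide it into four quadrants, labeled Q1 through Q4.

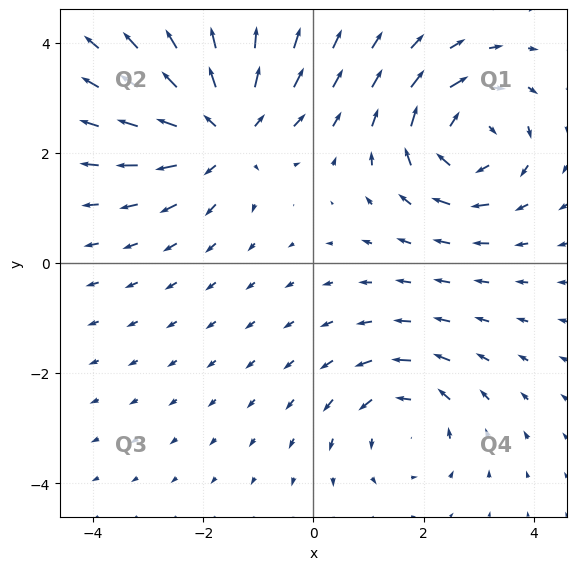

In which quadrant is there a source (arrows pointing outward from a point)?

Q2

The source sits at approximately (-1.6, 2.4), which lies in quadrant Q2. The divergence there is about +4, positive as expected for a source.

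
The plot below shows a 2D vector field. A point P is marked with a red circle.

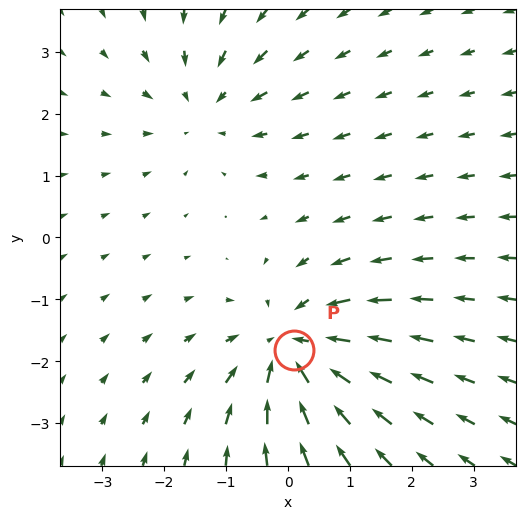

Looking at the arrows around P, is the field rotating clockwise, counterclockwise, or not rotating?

not rotating

Near P at (0.1, -1.8) the arrows show no circulation. The curl there is ≈0.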